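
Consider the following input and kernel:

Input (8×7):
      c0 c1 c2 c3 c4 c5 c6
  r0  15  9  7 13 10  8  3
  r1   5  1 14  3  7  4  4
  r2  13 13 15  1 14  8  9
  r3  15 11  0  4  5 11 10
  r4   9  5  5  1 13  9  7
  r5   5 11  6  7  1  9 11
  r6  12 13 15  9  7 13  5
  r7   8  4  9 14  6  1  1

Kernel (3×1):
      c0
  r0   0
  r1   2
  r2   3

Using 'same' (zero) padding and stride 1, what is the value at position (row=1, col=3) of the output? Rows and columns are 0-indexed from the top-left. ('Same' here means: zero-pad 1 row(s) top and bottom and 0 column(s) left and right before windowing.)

9

The receptive field on the zero-padded input at this output position is [13 / 3 / 1]. Elementwise product with the kernel and sum: 3·2 + 1·3.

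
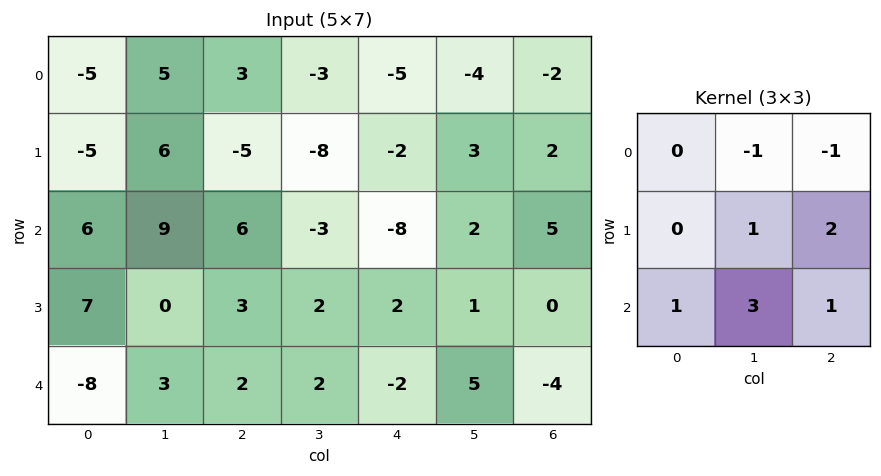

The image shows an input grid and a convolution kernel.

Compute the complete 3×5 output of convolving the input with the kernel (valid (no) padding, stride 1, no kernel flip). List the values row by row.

27 3 -15 -12 16
30 24 2 4 12
-6 15 23 11 3

Output[0,0]: The receptive field on the input at this output position is [-5 5 3 / -5 6 -5 / 6 9 6]. Elementwise product with the kernel and sum: 5·-1 + 3·-1 + 6·1 + -5·2 + 6·1 + 9·3 + 6·1.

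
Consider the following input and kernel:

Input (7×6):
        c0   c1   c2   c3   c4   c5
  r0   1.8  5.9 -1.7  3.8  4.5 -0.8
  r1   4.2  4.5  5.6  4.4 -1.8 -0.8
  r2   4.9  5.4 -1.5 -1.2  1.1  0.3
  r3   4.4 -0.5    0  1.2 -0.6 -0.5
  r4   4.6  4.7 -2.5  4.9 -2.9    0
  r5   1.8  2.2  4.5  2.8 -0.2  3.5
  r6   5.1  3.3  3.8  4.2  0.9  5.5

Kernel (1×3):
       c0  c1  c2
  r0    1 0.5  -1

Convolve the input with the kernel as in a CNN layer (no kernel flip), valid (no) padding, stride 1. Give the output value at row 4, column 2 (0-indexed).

The receptive field on the input at this output position is [-2.5 4.9 -2.9]. Elementwise product with the kernel and sum: -2.5·1 + 4.9·0.5 + -2.9·-1.

2.85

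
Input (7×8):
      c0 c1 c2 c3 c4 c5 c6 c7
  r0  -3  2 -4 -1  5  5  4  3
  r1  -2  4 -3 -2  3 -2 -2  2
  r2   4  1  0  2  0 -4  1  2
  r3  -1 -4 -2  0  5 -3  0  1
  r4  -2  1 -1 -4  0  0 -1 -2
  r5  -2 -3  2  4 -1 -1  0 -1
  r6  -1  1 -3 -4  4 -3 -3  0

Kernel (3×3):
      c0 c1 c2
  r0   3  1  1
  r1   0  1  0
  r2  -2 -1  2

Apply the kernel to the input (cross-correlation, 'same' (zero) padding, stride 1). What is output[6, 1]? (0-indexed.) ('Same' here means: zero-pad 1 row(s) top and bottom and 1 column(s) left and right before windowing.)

-6

The receptive field on the zero-padded input at this output position is [-2 -3 2 / -1 1 -3 / 0 0 0]. Elementwise product with the kernel and sum: -2·3 + -3·1 + 2·1 + 1·1 + 0·-2 + 0·-1 + 0·2.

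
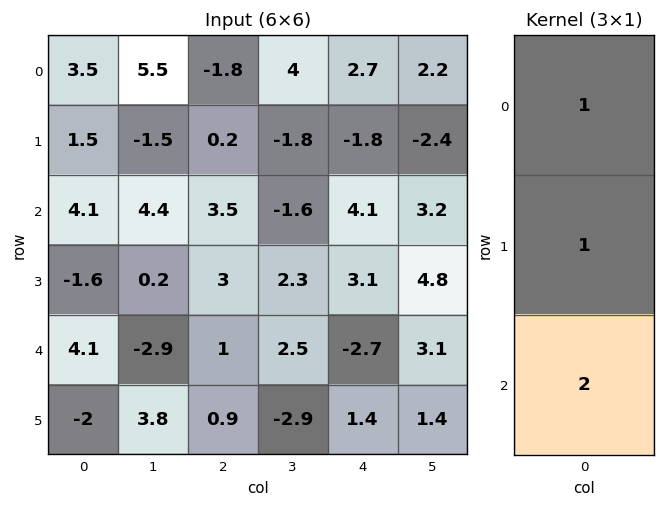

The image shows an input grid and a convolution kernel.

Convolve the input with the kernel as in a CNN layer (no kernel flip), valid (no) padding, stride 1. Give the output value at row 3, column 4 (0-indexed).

3.2

The receptive field on the input at this output position is [3.1 / -2.7 / 1.4]. Elementwise product with the kernel and sum: 3.1·1 + -2.7·1 + 1.4·2.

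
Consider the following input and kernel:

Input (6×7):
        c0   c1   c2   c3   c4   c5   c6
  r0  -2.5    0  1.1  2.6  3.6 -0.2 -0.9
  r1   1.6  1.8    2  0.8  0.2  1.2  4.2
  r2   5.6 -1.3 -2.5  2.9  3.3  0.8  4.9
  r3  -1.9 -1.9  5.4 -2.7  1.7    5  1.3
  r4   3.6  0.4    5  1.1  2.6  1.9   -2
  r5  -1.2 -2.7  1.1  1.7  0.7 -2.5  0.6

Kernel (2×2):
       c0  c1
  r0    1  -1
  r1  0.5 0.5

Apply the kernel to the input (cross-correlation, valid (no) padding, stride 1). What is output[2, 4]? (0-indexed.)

5.85

The receptive field on the input at this output position is [3.3 0.8 / 1.7 5]. Elementwise product with the kernel and sum: 3.3·1 + 0.8·-1 + 1.7·0.5 + 5·0.5.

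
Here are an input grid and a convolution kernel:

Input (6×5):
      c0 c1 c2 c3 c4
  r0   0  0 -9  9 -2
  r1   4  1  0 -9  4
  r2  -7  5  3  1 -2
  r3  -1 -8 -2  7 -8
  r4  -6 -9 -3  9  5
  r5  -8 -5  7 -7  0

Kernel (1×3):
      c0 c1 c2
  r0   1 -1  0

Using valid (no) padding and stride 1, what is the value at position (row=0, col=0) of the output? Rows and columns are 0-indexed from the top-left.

0

The receptive field on the input at this output position is [0 0 -9]. Elementwise product with the kernel and sum: 0·1 + 0·-1.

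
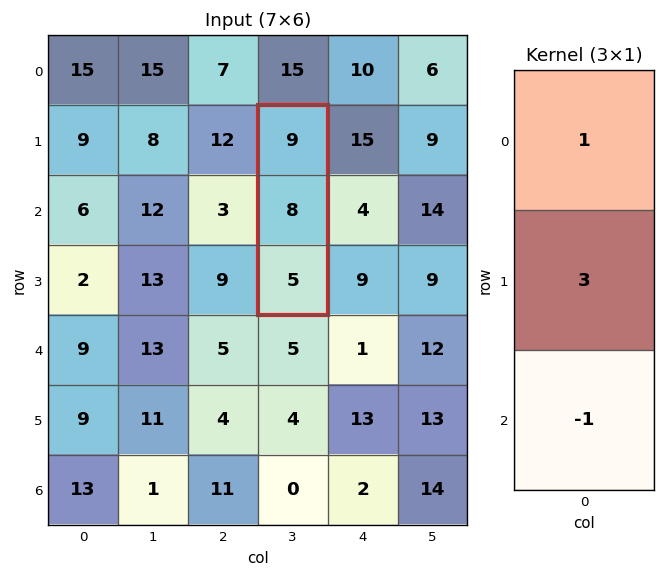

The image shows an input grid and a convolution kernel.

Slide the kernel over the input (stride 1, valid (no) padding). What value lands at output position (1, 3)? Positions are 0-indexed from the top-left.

The receptive field on the input at this output position is [9 / 8 / 5]. Elementwise product with the kernel and sum: 9·1 + 8·3 + 5·-1.

28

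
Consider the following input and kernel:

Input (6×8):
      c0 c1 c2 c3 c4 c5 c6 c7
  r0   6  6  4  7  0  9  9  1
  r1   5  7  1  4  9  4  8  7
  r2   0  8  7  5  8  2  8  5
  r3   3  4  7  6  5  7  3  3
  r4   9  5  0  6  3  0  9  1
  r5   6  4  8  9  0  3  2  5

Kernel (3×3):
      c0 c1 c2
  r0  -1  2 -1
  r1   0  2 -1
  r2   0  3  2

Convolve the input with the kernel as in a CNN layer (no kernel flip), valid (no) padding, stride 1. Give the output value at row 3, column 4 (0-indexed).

10

The receptive field on the input at this output position is [5 7 3 / 3 0 9 / 0 3 2]. Elementwise product with the kernel and sum: 5·-1 + 7·2 + 3·-1 + 0·2 + 9·-1 + 3·3 + 2·2.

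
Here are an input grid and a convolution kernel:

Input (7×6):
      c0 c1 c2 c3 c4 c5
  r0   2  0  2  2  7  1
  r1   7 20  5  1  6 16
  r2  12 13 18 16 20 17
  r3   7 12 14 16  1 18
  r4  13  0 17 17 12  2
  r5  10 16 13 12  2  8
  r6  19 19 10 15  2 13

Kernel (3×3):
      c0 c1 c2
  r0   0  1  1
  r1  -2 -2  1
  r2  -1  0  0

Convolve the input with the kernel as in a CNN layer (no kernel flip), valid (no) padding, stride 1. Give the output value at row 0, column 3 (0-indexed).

-6

The receptive field on the input at this output position is [2 7 1 / 1 6 16 / 16 20 17]. Elementwise product with the kernel and sum: 7·1 + 1·1 + 1·-2 + 6·-2 + 16·1 + 16·-1.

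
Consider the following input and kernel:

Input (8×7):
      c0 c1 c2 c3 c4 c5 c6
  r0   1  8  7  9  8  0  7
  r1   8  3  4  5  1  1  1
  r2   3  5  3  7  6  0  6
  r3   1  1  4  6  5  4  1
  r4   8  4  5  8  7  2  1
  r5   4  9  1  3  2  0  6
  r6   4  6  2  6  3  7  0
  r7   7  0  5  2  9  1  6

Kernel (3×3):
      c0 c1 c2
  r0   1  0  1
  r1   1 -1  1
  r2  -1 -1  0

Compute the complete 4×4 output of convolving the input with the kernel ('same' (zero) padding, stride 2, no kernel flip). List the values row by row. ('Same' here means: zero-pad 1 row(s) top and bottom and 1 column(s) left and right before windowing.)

Output[0,0]: The receptive field on the zero-padded input at this output position is [0 0 0 / 0 1 8 / 0 8 3]. Elementwise product with the kernel and sum: 0·1 + 0·1 + 0·1 + 1·-1 + 8·1 + 0·-1 + 8·-1.

-1 3 -5 -9
4 12 -4 -10
-7 4 8 -1
4 17 2 0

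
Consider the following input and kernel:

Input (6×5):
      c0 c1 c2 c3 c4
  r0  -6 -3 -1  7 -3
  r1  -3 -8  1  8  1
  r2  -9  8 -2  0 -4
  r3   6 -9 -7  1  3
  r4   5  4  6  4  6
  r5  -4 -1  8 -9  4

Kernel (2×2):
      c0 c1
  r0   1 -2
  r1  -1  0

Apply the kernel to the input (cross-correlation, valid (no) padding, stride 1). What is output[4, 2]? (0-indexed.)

-10

The receptive field on the input at this output position is [6 4 / 8 -9]. Elementwise product with the kernel and sum: 6·1 + 4·-2 + 8·-1.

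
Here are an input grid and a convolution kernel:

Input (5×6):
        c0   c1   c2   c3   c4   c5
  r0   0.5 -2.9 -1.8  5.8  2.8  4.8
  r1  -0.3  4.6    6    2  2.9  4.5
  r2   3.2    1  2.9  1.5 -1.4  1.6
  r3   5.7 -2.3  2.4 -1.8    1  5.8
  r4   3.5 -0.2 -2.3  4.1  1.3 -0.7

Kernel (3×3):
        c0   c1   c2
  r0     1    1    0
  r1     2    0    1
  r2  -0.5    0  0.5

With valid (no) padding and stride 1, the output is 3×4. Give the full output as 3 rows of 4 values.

Output[0,0]: The receptive field on the input at this output position is [0.5 -2.9 -1.8 / -0.3 4.6 6 / 3.2 1 2.9]. Elementwise product with the kernel and sum: 0.5·1 + -2.9·1 + -0.3·2 + 6·1 + 3.2·-0.5 + 2.9·0.5.

2.85 6.75 16.75 17.15
11.95 14.35 11.7 13.3
15.1 -0.35 12 -0.1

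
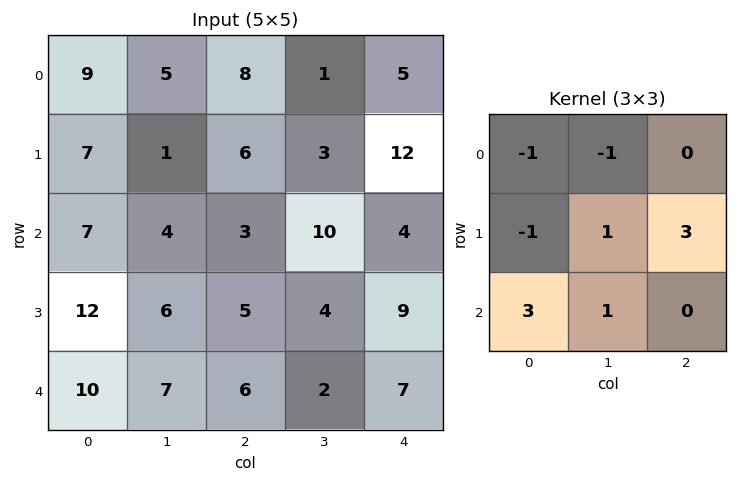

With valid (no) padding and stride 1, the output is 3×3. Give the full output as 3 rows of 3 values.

23 16 43
40 45 29
35 31 33

Output[0,0]: The receptive field on the input at this output position is [9 5 8 / 7 1 6 / 7 4 3]. Elementwise product with the kernel and sum: 9·-1 + 5·-1 + 7·-1 + 1·1 + 6·3 + 7·3 + 4·1.
Output[0,1]: The receptive field on the input at this output position is [5 8 1 / 1 6 3 / 4 3 10]. Elementwise product with the kernel and sum: 5·-1 + 8·-1 + 1·-1 + 6·1 + 3·3 + 4·3 + 3·1.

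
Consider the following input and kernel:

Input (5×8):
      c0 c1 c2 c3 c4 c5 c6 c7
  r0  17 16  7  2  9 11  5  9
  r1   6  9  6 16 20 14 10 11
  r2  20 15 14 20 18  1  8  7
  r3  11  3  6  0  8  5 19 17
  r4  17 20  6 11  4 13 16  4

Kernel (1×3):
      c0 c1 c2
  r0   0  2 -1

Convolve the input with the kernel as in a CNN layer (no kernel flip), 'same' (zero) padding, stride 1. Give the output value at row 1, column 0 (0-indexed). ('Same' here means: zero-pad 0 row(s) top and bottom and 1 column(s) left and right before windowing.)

3

The receptive field on the zero-padded input at this output position is [0 6 9]. Elementwise product with the kernel and sum: 6·2 + 9·-1.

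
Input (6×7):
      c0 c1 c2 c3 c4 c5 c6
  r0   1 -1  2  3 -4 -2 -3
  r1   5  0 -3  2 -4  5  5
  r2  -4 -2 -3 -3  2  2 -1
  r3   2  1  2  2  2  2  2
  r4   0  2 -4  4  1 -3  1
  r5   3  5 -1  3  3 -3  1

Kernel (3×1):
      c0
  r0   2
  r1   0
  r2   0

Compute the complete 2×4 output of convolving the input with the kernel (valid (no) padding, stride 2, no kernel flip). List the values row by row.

2 4 -8 -6
-8 -6 4 -2

Output[0,0]: The receptive field on the input at this output position is [1 / 5 / -4]. Elementwise product with the kernel and sum: 1·2.
Output[0,1]: The receptive field on the input at this output position is [2 / -3 / -3]. Elementwise product with the kernel and sum: 2·2.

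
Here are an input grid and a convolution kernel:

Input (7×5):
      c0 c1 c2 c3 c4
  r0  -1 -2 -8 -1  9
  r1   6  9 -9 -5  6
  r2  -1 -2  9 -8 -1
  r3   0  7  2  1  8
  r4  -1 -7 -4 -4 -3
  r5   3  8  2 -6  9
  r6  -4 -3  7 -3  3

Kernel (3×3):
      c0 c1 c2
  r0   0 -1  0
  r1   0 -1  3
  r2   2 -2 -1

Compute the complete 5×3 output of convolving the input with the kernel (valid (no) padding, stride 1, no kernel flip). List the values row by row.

Output[0,0]: The receptive field on the input at this output position is [-1 -2 -8 / 6 9 -9 / -1 -2 9]. Elementwise product with the kernel and sum: -2·-1 + 9·-1 + -9·3 + -1·2 + -2·-2 + 9·-1.
Output[0,1]: The receptive field on the input at this output position is [-2 -8 -1 / 9 -9 -5 / -2 9 -8]. Elementwise product with the kernel and sum: -8·-1 + -9·-1 + -5·3 + -2·2 + 9·-2 + -8·-1.

-41 -12 59
4 -15 4
17 -10 34
-24 8 1
-4 -33 54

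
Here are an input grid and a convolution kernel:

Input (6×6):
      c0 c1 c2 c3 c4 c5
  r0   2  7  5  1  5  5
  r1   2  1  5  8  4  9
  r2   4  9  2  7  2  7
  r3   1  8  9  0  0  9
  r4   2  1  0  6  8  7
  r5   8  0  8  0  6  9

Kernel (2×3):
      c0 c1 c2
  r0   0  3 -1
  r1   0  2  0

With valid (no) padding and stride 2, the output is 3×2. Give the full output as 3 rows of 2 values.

Output[0,0]: The receptive field on the input at this output position is [2 7 5 / 2 1 5]. Elementwise product with the kernel and sum: 7·3 + 5·-1 + 1·2.
Output[0,1]: The receptive field on the input at this output position is [5 1 5 / 5 8 4]. Elementwise product with the kernel and sum: 1·3 + 5·-1 + 8·2.

18 14
41 19
3 10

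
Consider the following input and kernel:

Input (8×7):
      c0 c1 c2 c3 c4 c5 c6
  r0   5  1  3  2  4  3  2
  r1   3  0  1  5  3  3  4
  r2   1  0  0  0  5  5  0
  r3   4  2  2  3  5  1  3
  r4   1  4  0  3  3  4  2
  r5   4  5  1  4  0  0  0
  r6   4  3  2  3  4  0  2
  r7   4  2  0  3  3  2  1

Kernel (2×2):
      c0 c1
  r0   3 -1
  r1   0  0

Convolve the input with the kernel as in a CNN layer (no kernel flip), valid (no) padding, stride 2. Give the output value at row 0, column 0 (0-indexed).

14

The receptive field on the input at this output position is [5 1 / 3 0]. Elementwise product with the kernel and sum: 5·3 + 1·-1.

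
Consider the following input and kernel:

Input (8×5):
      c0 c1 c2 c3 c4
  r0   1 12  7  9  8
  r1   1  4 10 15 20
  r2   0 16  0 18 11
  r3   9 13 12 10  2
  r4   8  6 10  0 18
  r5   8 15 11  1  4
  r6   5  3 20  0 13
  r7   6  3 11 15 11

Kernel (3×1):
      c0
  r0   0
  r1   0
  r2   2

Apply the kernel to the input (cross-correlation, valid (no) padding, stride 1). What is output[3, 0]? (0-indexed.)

16

The receptive field on the input at this output position is [9 / 8 / 8]. Elementwise product with the kernel and sum: 8·2.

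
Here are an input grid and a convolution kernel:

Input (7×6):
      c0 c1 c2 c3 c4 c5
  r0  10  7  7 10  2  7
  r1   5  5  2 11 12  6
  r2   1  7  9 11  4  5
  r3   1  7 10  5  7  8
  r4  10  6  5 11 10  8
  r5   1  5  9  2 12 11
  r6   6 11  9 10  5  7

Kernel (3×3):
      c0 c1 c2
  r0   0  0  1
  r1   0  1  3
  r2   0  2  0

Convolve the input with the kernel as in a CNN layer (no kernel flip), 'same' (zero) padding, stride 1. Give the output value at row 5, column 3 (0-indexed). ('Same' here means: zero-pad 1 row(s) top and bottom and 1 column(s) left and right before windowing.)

The receptive field on the zero-padded input at this output position is [5 11 10 / 9 2 12 / 9 10 5]. Elementwise product with the kernel and sum: 10·1 + 2·1 + 12·3 + 10·2.

68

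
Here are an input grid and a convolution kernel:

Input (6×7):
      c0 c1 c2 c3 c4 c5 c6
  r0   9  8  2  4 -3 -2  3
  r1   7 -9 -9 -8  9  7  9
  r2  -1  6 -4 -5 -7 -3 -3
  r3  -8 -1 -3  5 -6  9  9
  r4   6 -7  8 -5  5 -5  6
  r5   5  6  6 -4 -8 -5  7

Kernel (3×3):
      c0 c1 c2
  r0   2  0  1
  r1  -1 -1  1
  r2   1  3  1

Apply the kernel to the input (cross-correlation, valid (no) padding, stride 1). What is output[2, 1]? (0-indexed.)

The receptive field on the input at this output position is [6 -4 -5 / -1 -3 5 / -7 8 -5]. Elementwise product with the kernel and sum: 6·2 + -5·1 + -1·-1 + -3·-1 + 5·1 + -7·1 + 8·3 + -5·1.

28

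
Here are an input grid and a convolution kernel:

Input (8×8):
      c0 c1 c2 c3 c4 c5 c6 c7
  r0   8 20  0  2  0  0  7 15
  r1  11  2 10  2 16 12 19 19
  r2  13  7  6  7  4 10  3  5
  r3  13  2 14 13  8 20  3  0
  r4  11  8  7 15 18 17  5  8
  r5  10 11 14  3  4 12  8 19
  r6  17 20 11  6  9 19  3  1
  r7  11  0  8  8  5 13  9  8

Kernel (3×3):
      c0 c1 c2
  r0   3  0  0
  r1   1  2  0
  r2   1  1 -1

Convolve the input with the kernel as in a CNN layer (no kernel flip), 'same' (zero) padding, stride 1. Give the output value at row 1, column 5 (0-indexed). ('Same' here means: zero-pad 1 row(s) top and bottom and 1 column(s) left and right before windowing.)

The receptive field on the zero-padded input at this output position is [0 0 7 / 16 12 19 / 4 10 3]. Elementwise product with the kernel and sum: 0·3 + 16·1 + 12·2 + 4·1 + 10·1 + 3·-1.

51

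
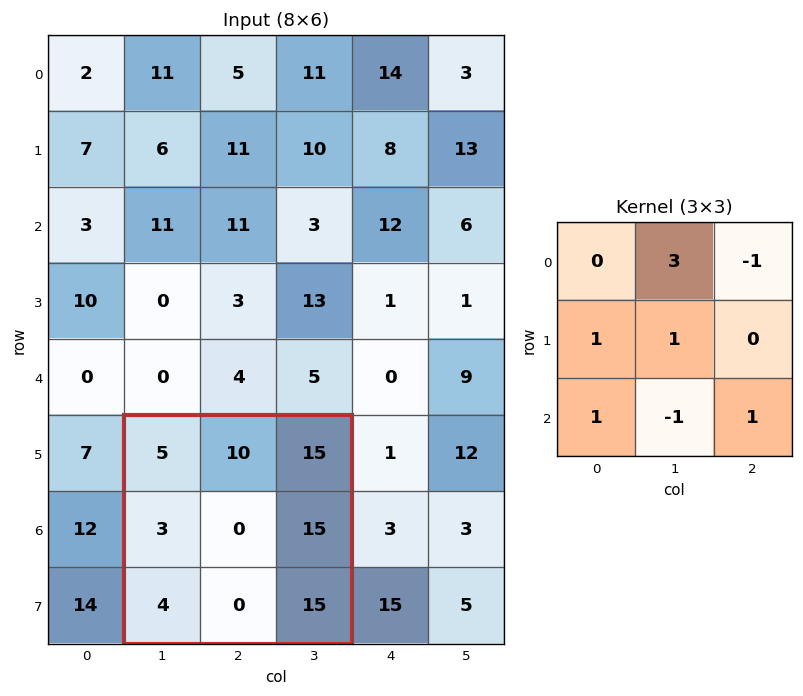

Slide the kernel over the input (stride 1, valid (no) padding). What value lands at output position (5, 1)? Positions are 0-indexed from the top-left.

37

The receptive field on the input at this output position is [5 10 15 / 3 0 15 / 4 0 15]. Elementwise product with the kernel and sum: 10·3 + 15·-1 + 3·1 + 0·1 + 4·1 + 0·-1 + 15·1.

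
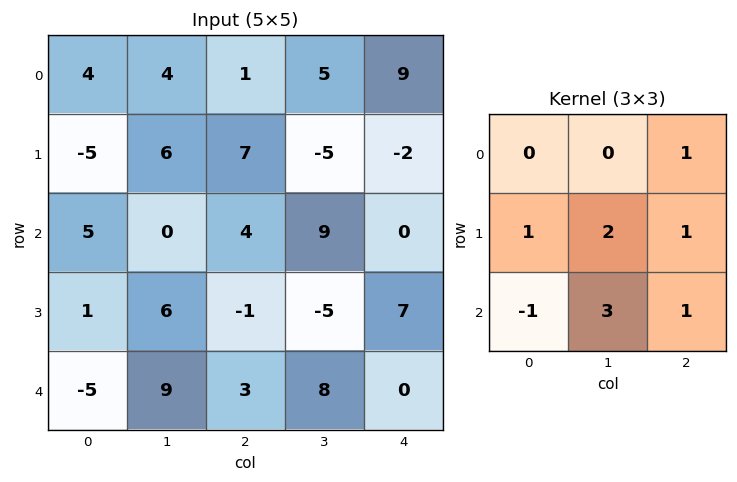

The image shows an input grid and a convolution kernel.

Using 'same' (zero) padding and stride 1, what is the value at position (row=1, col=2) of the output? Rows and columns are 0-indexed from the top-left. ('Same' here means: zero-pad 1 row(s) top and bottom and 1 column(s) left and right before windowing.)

41

The receptive field on the zero-padded input at this output position is [4 1 5 / 6 7 -5 / 0 4 9]. Elementwise product with the kernel and sum: 5·1 + 6·1 + 7·2 + -5·1 + 0·-1 + 4·3 + 9·1.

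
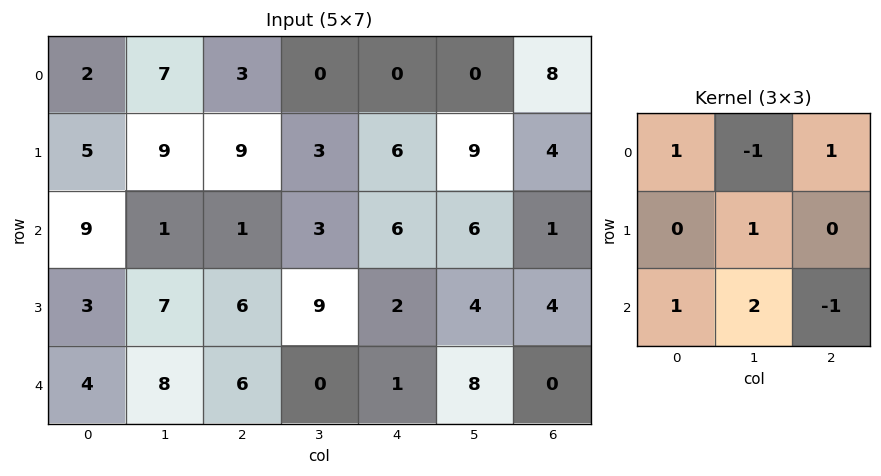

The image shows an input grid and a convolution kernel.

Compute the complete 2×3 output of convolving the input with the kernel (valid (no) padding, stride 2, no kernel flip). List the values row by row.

17 7 34
30 18 22

Output[0,0]: The receptive field on the input at this output position is [2 7 3 / 5 9 9 / 9 1 1]. Elementwise product with the kernel and sum: 2·1 + 7·-1 + 3·1 + 9·1 + 9·1 + 1·2 + 1·-1.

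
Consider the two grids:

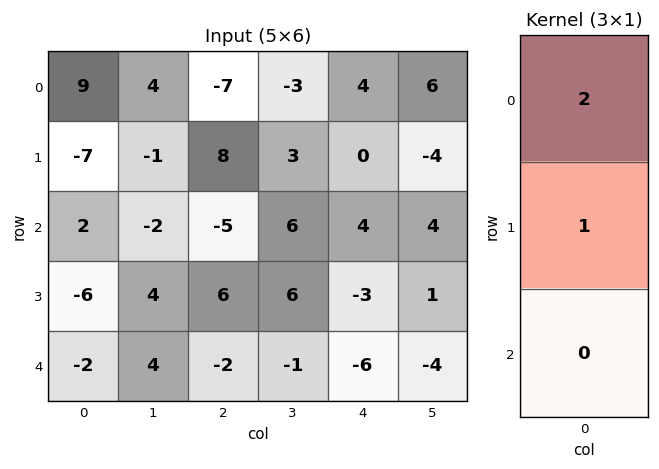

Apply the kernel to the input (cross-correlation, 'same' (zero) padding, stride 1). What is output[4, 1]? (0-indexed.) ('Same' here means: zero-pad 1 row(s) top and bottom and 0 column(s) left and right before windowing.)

The receptive field on the zero-padded input at this output position is [4 / 4 / 0]. Elementwise product with the kernel and sum: 4·2 + 4·1.

12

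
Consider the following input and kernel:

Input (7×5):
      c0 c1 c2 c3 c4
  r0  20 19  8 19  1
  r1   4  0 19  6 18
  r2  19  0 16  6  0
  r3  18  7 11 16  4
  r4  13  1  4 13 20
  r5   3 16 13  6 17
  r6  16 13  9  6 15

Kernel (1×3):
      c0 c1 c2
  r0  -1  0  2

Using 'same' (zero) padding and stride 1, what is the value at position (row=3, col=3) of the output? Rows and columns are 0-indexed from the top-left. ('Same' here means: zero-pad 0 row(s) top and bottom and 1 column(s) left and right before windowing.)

-3

The receptive field on the zero-padded input at this output position is [11 16 4]. Elementwise product with the kernel and sum: 11·-1 + 4·2.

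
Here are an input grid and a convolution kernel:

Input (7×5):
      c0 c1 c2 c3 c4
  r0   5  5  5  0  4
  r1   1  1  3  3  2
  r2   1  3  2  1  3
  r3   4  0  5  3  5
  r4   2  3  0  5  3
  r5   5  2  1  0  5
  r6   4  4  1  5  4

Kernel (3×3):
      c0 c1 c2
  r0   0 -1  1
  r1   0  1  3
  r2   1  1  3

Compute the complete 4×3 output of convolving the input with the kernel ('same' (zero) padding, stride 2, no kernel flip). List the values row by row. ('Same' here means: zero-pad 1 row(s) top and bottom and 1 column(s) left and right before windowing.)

24 18 9
14 19 9
18 16 3
13 15 -1

Output[0,0]: The receptive field on the zero-padded input at this output position is [0 0 0 / 0 5 5 / 0 1 1]. Elementwise product with the kernel and sum: 0·-1 + 0·1 + 5·1 + 5·3 + 0·1 + 1·1 + 1·3.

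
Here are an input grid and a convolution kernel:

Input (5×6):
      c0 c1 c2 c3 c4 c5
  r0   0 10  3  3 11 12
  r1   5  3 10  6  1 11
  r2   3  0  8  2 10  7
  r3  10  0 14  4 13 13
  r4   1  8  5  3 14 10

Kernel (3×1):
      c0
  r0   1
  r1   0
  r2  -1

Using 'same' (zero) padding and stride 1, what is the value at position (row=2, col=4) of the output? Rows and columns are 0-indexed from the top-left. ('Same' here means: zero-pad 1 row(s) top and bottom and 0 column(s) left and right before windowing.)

-12

The receptive field on the zero-padded input at this output position is [1 / 10 / 13]. Elementwise product with the kernel and sum: 1·1 + 13·-1.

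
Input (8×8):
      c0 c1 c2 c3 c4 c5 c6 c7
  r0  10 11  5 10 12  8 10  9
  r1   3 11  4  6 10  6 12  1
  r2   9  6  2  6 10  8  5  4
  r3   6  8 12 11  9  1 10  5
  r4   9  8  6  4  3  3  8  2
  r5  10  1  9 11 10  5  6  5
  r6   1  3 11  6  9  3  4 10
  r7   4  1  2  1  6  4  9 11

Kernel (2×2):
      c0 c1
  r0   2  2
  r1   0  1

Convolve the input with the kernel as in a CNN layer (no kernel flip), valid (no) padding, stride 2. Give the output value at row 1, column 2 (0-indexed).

The receptive field on the input at this output position is [10 8 / 9 1]. Elementwise product with the kernel and sum: 10·2 + 8·2 + 1·1.

37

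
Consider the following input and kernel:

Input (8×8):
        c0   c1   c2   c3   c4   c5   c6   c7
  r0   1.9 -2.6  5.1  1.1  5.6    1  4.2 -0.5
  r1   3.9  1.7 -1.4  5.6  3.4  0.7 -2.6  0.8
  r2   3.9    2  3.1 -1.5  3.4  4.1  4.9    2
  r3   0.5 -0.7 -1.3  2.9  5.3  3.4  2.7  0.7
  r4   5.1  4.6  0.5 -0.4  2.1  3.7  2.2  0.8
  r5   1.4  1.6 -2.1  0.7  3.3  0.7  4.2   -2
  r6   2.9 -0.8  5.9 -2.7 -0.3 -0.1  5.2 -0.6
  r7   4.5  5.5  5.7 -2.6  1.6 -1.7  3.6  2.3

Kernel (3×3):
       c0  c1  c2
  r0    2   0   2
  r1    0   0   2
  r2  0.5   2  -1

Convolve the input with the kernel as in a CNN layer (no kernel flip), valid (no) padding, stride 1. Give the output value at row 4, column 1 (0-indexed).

The receptive field on the input at this output position is [4.6 0.5 -0.4 / 1.6 -2.1 0.7 / -0.8 5.9 -2.7]. Elementwise product with the kernel and sum: 4.6·2 + -0.4·2 + 0.7·2 + -0.8·0.5 + 5.9·2 + -2.7·-1.

23.9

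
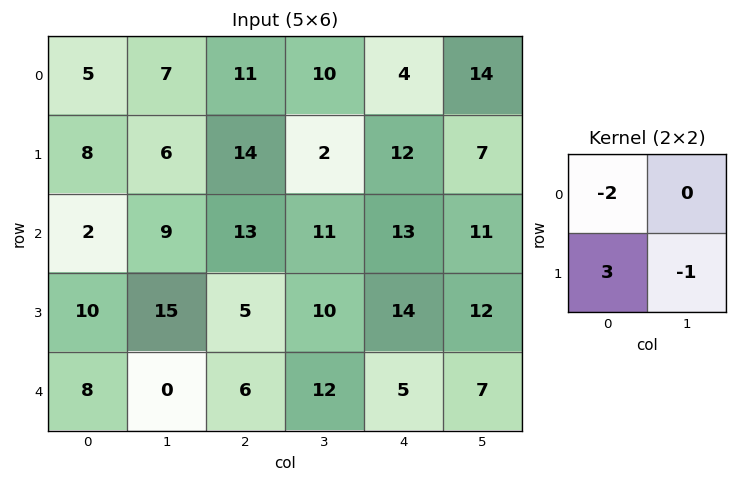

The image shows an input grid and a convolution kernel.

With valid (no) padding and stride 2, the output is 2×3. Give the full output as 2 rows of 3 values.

Output[0,0]: The receptive field on the input at this output position is [5 7 / 8 6]. Elementwise product with the kernel and sum: 5·-2 + 8·3 + 6·-1.

8 18 21
11 -21 4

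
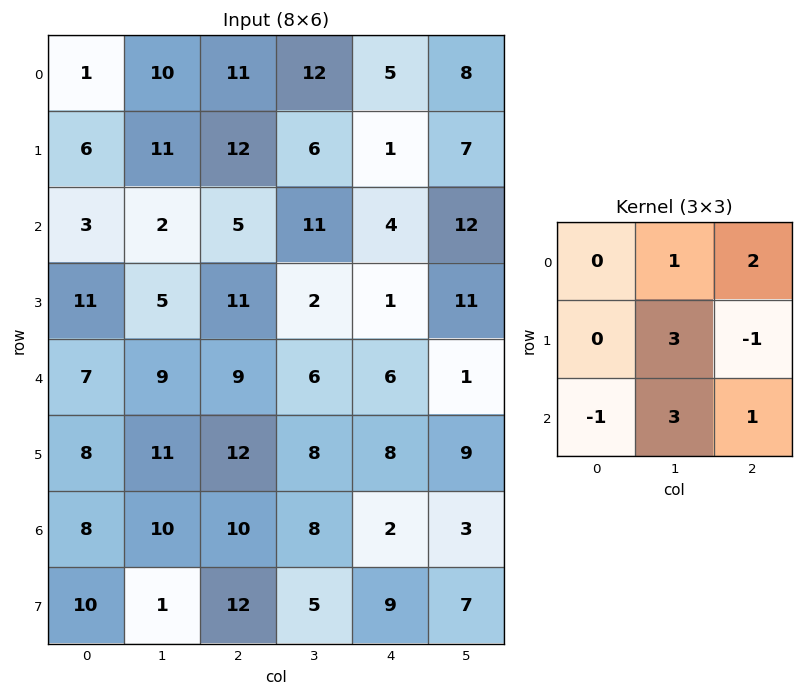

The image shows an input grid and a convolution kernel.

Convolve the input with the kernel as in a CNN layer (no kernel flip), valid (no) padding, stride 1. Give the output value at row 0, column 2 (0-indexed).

71

The receptive field on the input at this output position is [11 12 5 / 12 6 1 / 5 11 4]. Elementwise product with the kernel and sum: 12·1 + 5·2 + 6·3 + 1·-1 + 5·-1 + 11·3 + 4·1.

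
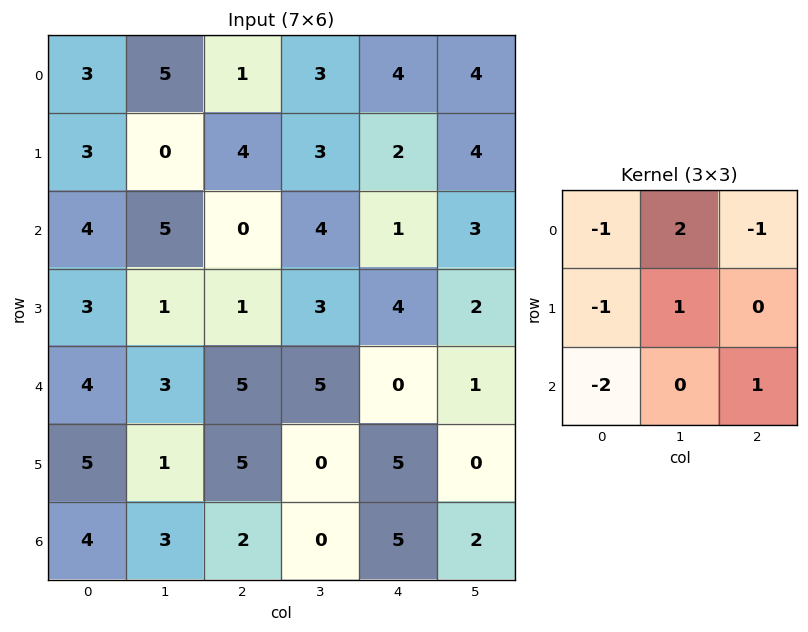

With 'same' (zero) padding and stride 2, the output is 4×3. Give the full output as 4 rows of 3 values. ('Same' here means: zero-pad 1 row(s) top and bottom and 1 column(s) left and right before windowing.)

Output[0,0]: The receptive field on the zero-padded input at this output position is [0 0 0 / 0 3 5 / 0 3 0]. Elementwise product with the kernel and sum: 0·-1 + 0·2 + 0·-1 + 0·-1 + 3·1 + 0·-2 + 0·1.
Output[0,1]: The receptive field on the zero-padded input at this output position is [0 0 0 / 5 1 3 / 0 4 3]. Elementwise product with the kernel and sum: 0·-1 + 0·2 + 0·-1 + 5·-1 + 1·1 + 0·-2 + 3·1.

3 -1 -1
11 1 -10
10 -2 -2
13 8 15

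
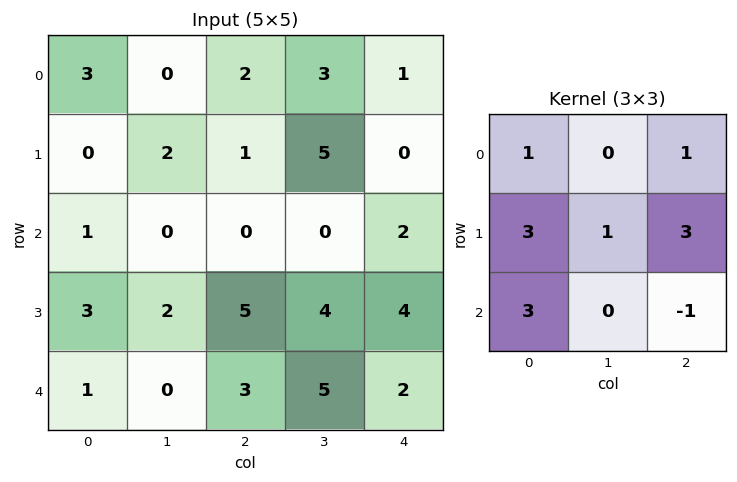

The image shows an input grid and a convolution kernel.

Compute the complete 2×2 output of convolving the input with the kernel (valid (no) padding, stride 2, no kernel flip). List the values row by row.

Output[0,0]: The receptive field on the input at this output position is [3 0 2 / 0 2 1 / 1 0 0]. Elementwise product with the kernel and sum: 3·1 + 2·1 + 0·3 + 2·1 + 1·3 + 1·3 + 0·-1.
Output[0,1]: The receptive field on the input at this output position is [2 3 1 / 1 5 0 / 0 0 2]. Elementwise product with the kernel and sum: 2·1 + 1·1 + 1·3 + 5·1 + 0·3 + 0·3 + 2·-1.

13 9
27 40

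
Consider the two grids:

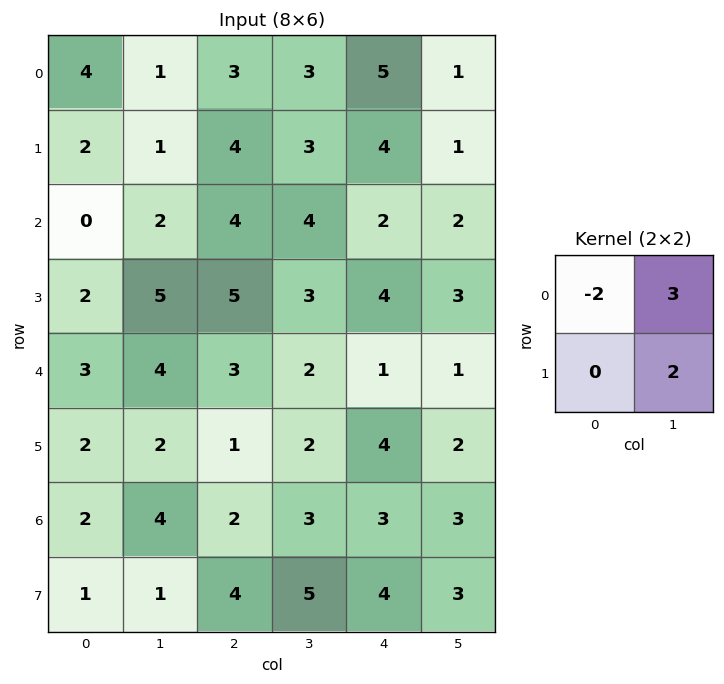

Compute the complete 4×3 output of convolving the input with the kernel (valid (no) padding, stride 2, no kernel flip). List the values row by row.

-3 9 -5
16 10 8
10 4 5
10 15 9

Output[0,0]: The receptive field on the input at this output position is [4 1 / 2 1]. Elementwise product with the kernel and sum: 4·-2 + 1·3 + 1·2.
Output[0,1]: The receptive field on the input at this output position is [3 3 / 4 3]. Elementwise product with the kernel and sum: 3·-2 + 3·3 + 3·2.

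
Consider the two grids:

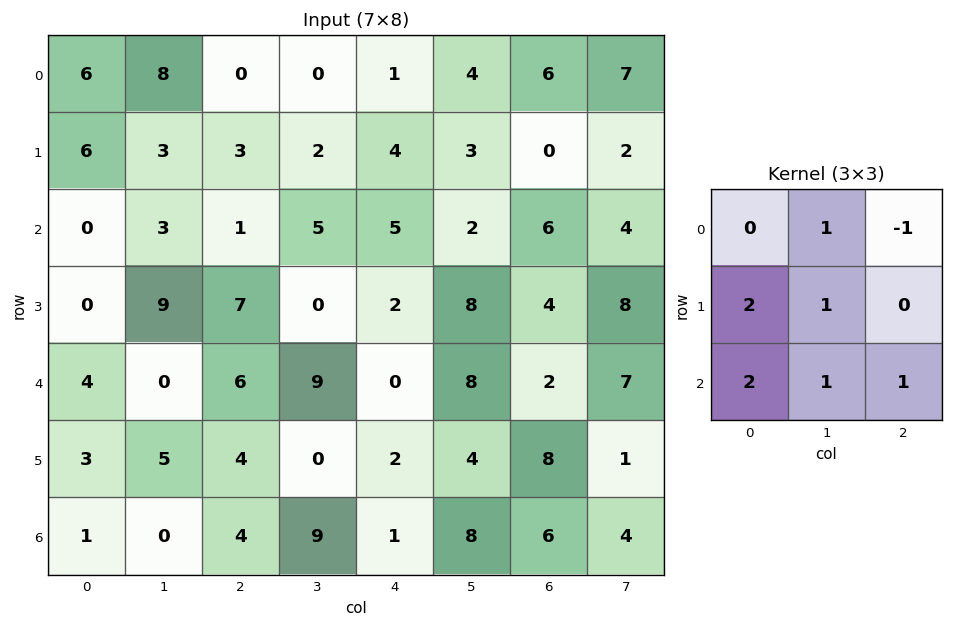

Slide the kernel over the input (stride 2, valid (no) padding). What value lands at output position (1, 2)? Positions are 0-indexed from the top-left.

18

The receptive field on the input at this output position is [5 2 6 / 2 8 4 / 0 8 2]. Elementwise product with the kernel and sum: 2·1 + 6·-1 + 2·2 + 8·1 + 0·2 + 8·1 + 2·1.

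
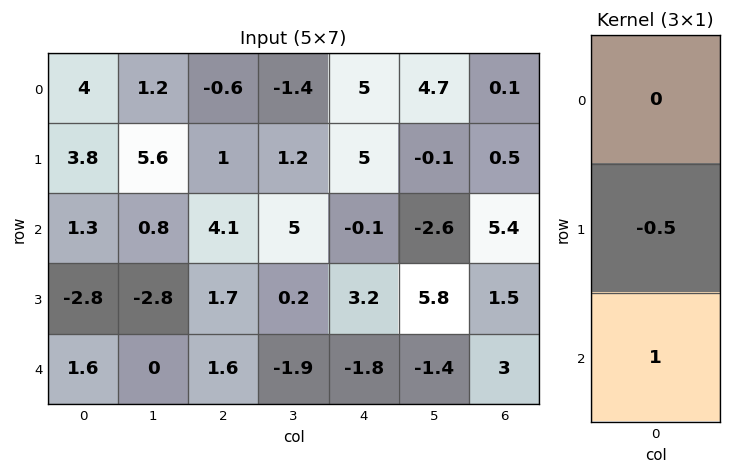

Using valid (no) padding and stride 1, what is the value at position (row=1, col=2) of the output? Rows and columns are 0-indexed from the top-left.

The receptive field on the input at this output position is [1 / 4.1 / 1.7]. Elementwise product with the kernel and sum: 4.1·-0.5 + 1.7·1.

-0.35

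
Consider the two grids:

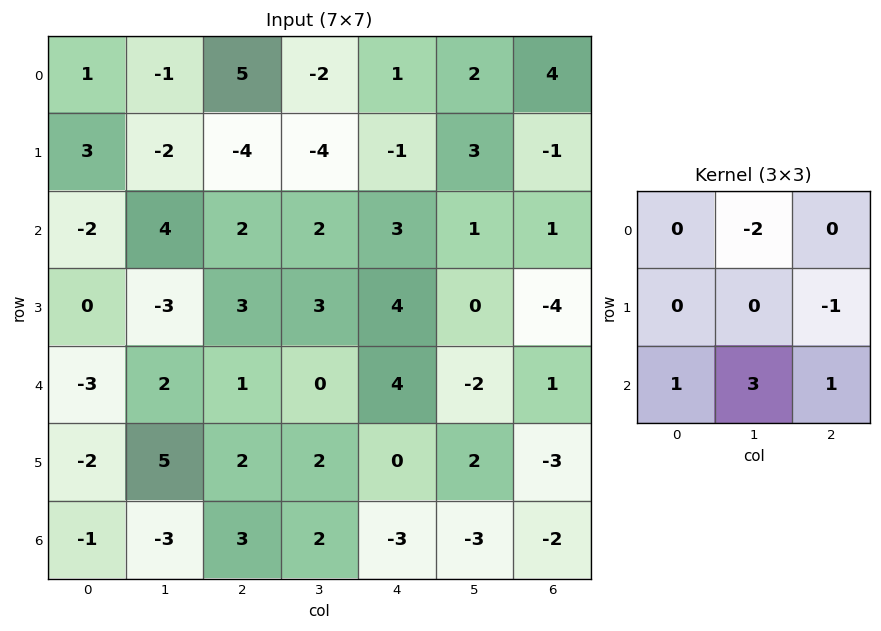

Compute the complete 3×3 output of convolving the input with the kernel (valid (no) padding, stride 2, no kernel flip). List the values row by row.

18 16 4
-7 -3 1
-13 6 -7

Output[0,0]: The receptive field on the input at this output position is [1 -1 5 / 3 -2 -4 / -2 4 2]. Elementwise product with the kernel and sum: -1·-2 + -4·-1 + -2·1 + 4·3 + 2·1.
Output[0,1]: The receptive field on the input at this output position is [5 -2 1 / -4 -4 -1 / 2 2 3]. Elementwise product with the kernel and sum: -2·-2 + -1·-1 + 2·1 + 2·3 + 3·1.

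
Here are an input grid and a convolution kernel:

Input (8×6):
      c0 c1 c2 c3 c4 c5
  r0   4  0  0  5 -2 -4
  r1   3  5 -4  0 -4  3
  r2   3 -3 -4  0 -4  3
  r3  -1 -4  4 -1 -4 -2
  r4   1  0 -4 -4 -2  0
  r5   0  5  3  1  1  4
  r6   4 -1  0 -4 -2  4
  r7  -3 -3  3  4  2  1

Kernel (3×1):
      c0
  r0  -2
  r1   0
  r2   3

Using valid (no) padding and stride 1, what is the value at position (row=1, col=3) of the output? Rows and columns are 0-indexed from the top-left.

-3

The receptive field on the input at this output position is [0 / 0 / -1]. Elementwise product with the kernel and sum: 0·-2 + -1·3.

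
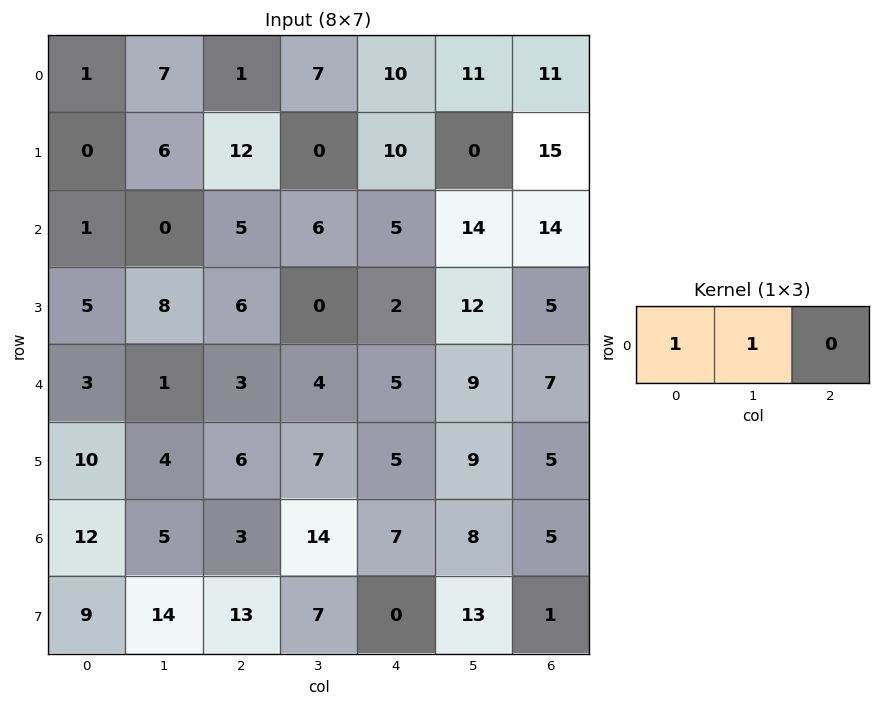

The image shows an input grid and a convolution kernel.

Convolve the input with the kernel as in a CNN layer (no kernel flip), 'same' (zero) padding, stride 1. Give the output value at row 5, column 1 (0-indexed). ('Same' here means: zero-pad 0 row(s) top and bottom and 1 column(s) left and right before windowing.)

14

The receptive field on the zero-padded input at this output position is [10 4 6]. Elementwise product with the kernel and sum: 10·1 + 4·1.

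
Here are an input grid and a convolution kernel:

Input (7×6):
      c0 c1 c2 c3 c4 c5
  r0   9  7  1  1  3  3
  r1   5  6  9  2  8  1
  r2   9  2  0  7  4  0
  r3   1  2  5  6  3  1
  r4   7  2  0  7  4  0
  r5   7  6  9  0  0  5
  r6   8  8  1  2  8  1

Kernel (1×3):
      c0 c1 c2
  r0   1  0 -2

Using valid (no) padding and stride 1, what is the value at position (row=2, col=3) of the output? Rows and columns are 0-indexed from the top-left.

7

The receptive field on the input at this output position is [7 4 0]. Elementwise product with the kernel and sum: 7·1 + 0·-2.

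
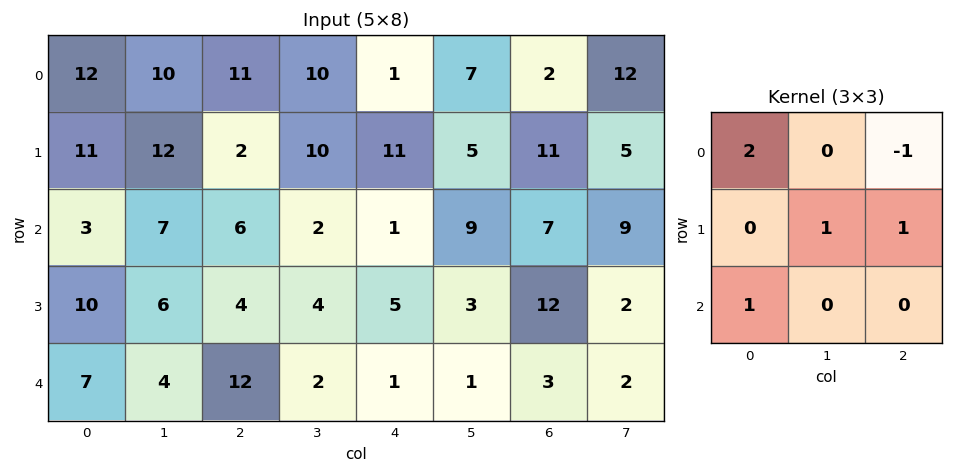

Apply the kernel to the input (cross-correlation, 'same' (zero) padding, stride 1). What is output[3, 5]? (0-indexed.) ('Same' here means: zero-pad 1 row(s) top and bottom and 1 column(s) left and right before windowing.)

The receptive field on the zero-padded input at this output position is [1 9 7 / 5 3 12 / 1 1 3]. Elementwise product with the kernel and sum: 1·2 + 7·-1 + 3·1 + 12·1 + 1·1.

11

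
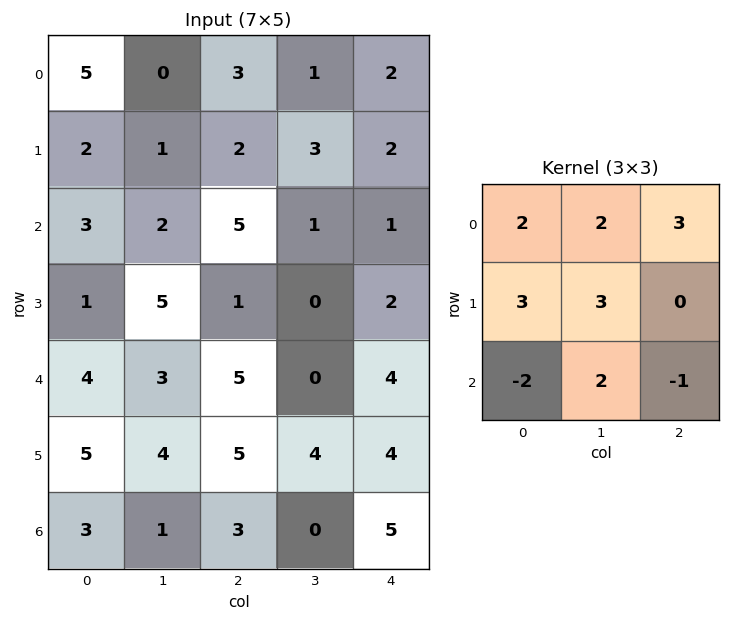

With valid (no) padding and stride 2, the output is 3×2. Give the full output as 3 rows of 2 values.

Output[0,0]: The receptive field on the input at this output position is [5 0 3 / 2 1 2 / 3 2 5]. Elementwise product with the kernel and sum: 5·2 + 0·2 + 3·3 + 2·3 + 1·3 + 3·-2 + 2·2 + 5·-1.
Output[0,1]: The receptive field on the input at this output position is [3 1 2 / 2 3 2 / 5 1 1]. Elementwise product with the kernel and sum: 3·2 + 1·2 + 2·3 + 2·3 + 3·3 + 5·-2 + 1·2 + 1·-1.

21 20
36 4
49 38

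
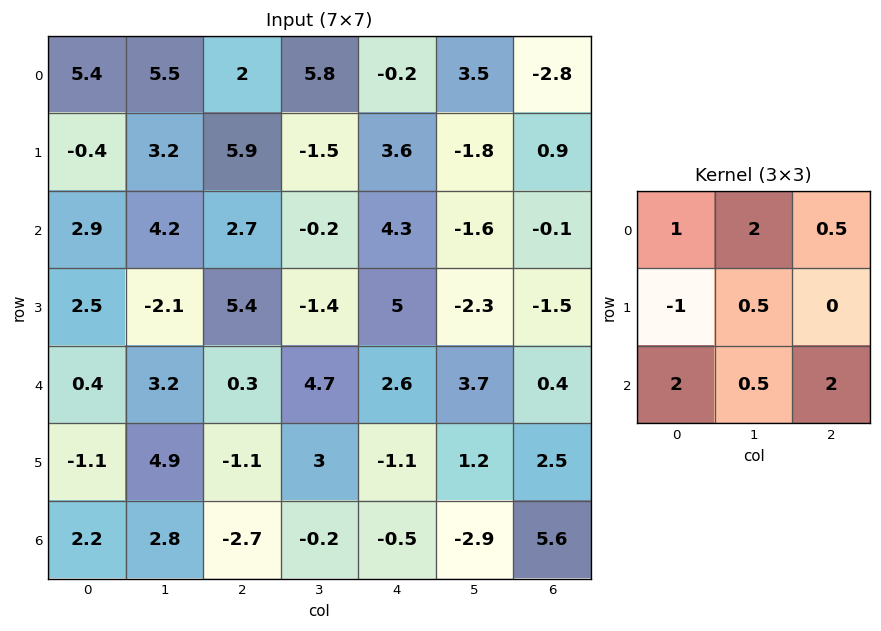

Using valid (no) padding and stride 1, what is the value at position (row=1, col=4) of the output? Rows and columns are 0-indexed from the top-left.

The receptive field on the input at this output position is [3.6 -1.8 0.9 / 4.3 -1.6 -0.1 / 5 -2.3 -1.5]. Elementwise product with the kernel and sum: 3.6·1 + -1.8·2 + 0.9·0.5 + 4.3·-1 + -1.6·0.5 + 5·2 + -2.3·0.5 + -1.5·2.

1.2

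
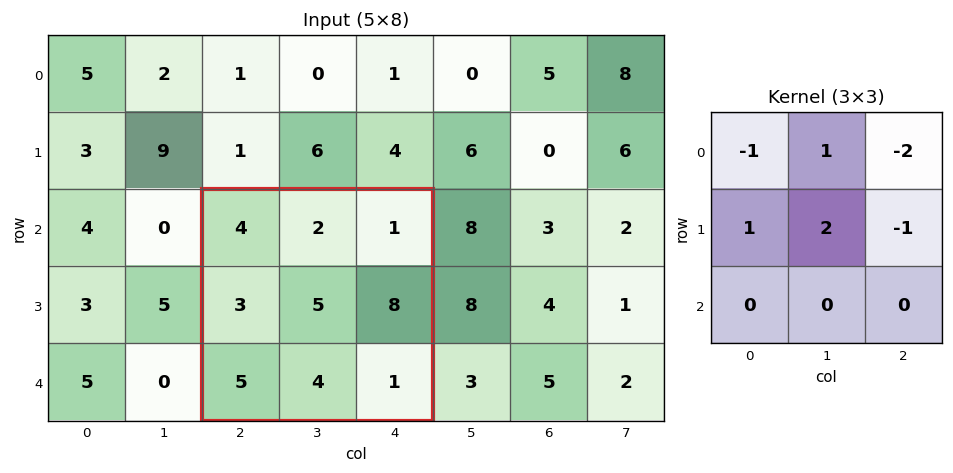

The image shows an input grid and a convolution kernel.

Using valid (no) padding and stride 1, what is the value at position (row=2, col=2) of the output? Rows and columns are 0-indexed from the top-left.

The receptive field on the input at this output position is [4 2 1 / 3 5 8 / 5 4 1]. Elementwise product with the kernel and sum: 4·-1 + 2·1 + 1·-2 + 3·1 + 5·2 + 8·-1.

1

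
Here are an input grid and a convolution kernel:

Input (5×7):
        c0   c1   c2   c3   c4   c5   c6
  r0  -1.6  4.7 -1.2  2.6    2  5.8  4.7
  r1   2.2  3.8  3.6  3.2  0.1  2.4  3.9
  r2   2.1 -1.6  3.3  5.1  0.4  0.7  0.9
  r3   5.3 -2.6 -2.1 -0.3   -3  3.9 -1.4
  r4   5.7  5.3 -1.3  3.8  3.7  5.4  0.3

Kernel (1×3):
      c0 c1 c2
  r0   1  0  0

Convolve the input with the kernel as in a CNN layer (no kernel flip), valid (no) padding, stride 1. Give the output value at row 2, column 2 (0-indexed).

3.3

The receptive field on the input at this output position is [3.3 5.1 0.4]. Elementwise product with the kernel and sum: 3.3·1.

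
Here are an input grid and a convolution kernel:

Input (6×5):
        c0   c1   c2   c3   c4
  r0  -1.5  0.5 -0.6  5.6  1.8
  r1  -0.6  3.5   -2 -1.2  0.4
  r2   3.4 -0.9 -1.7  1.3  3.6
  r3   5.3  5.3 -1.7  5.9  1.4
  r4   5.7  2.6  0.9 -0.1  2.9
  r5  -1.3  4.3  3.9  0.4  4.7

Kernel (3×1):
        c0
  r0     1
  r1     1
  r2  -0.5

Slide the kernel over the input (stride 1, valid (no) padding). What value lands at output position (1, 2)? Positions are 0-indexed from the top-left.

-2.85

The receptive field on the input at this output position is [-2 / -1.7 / -1.7]. Elementwise product with the kernel and sum: -2·1 + -1.7·1 + -1.7·-0.5.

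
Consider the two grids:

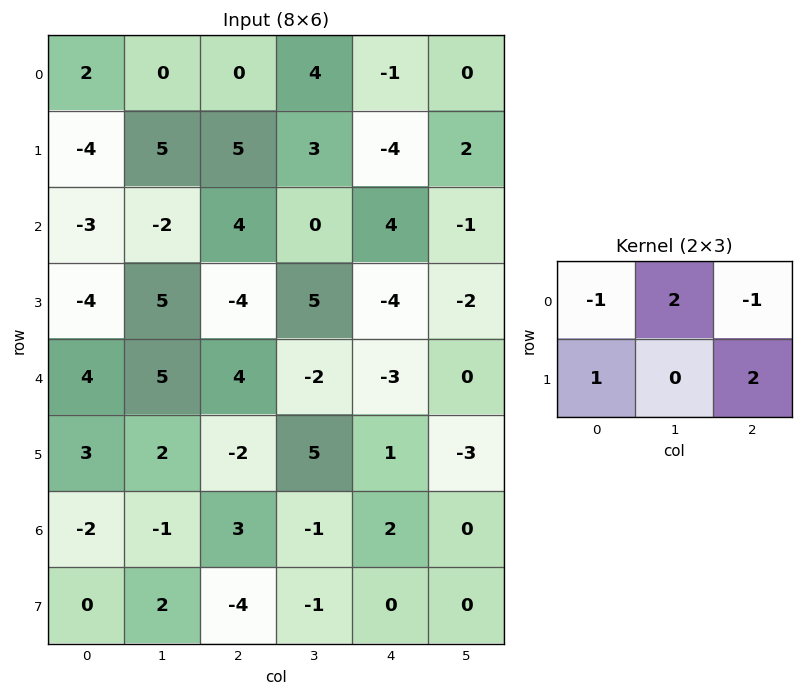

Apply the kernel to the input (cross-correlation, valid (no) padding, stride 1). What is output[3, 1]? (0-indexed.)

-17

The receptive field on the input at this output position is [5 -4 5 / 5 4 -2]. Elementwise product with the kernel and sum: 5·-1 + -4·2 + 5·-1 + 5·1 + -2·2.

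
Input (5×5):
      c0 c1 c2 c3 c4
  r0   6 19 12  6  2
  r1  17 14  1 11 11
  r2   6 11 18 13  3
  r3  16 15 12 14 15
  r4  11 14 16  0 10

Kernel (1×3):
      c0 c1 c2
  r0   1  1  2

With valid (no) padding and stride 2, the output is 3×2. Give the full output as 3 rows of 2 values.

Output[0,0]: The receptive field on the input at this output position is [6 19 12]. Elementwise product with the kernel and sum: 6·1 + 19·1 + 12·2.

49 22
53 37
57 36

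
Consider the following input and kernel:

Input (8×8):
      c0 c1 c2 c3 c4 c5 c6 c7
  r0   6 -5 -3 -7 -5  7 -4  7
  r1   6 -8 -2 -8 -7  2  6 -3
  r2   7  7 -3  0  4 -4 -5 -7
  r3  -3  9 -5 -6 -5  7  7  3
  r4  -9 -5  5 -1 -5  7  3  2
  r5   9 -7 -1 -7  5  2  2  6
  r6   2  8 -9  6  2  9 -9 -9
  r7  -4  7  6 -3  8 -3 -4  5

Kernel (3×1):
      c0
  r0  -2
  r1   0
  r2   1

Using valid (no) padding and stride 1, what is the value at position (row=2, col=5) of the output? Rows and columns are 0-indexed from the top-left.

15

The receptive field on the input at this output position is [-4 / 7 / 7]. Elementwise product with the kernel and sum: -4·-2 + 7·1.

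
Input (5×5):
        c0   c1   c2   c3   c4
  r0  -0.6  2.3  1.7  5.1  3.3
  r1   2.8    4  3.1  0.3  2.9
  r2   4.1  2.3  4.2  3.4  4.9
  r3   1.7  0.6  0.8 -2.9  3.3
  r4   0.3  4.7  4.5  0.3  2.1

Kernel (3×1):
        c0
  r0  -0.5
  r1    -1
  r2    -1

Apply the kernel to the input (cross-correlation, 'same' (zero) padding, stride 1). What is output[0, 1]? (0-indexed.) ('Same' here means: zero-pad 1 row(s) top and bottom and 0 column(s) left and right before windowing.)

-6.3

The receptive field on the zero-padded input at this output position is [0 / 2.3 / 4]. Elementwise product with the kernel and sum: 0·-0.5 + 2.3·-1 + 4·-1.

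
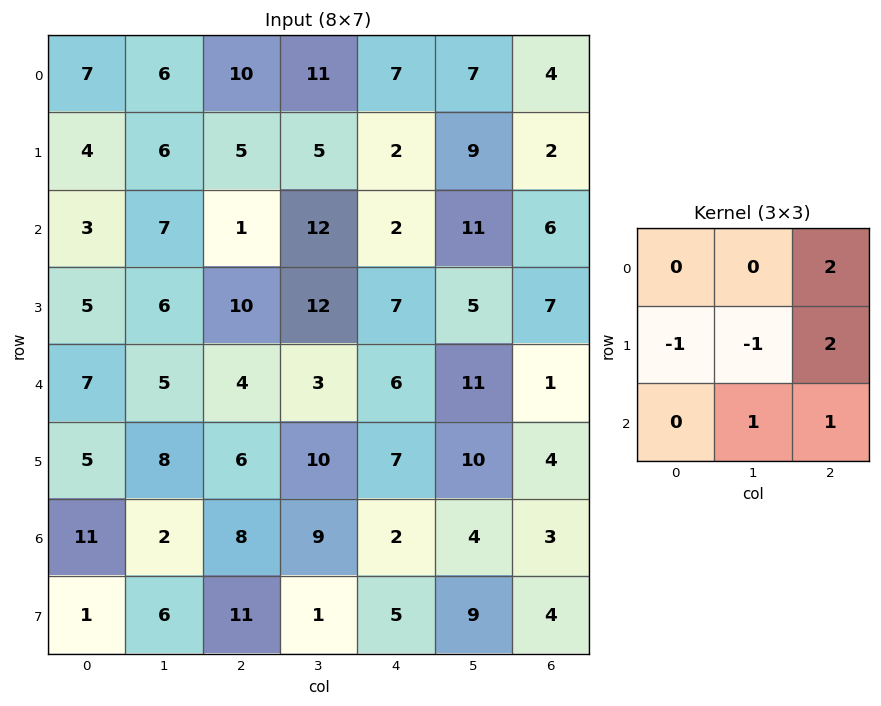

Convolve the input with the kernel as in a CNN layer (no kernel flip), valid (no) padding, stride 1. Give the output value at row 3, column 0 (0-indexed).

The receptive field on the input at this output position is [5 6 10 / 7 5 4 / 5 8 6]. Elementwise product with the kernel and sum: 10·2 + 7·-1 + 5·-1 + 4·2 + 8·1 + 6·1.

30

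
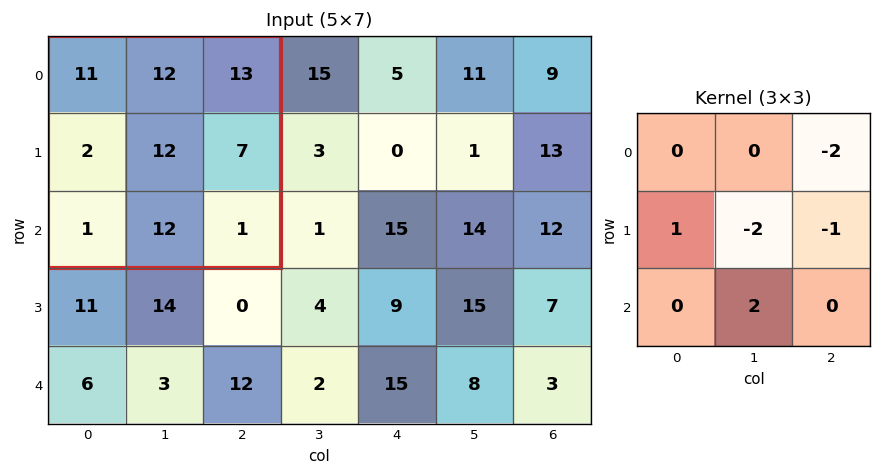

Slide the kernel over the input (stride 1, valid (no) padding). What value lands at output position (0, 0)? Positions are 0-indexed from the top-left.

The receptive field on the input at this output position is [11 12 13 / 2 12 7 / 1 12 1]. Elementwise product with the kernel and sum: 13·-2 + 2·1 + 12·-2 + 7·-1 + 12·2.

-31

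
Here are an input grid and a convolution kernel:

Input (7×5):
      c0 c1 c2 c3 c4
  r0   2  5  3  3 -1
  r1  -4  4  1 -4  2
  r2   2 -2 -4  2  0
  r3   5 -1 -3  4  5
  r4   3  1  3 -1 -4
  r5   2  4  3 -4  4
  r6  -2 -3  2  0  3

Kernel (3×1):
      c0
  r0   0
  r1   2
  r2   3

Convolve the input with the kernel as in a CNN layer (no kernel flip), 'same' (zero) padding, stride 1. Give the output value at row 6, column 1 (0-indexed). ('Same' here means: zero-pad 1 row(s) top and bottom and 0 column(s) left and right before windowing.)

The receptive field on the zero-padded input at this output position is [4 / -3 / 0]. Elementwise product with the kernel and sum: -3·2 + 0·3.

-6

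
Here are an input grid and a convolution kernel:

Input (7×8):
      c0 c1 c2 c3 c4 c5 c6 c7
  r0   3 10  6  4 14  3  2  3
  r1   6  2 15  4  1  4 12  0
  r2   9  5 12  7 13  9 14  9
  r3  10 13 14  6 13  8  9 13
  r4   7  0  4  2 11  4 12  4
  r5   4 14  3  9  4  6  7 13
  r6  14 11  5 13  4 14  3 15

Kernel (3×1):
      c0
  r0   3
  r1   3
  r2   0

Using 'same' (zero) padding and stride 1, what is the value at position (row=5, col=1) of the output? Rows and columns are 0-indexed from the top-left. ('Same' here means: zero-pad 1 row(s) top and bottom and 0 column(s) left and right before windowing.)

42

The receptive field on the zero-padded input at this output position is [0 / 14 / 11]. Elementwise product with the kernel and sum: 0·3 + 14·3.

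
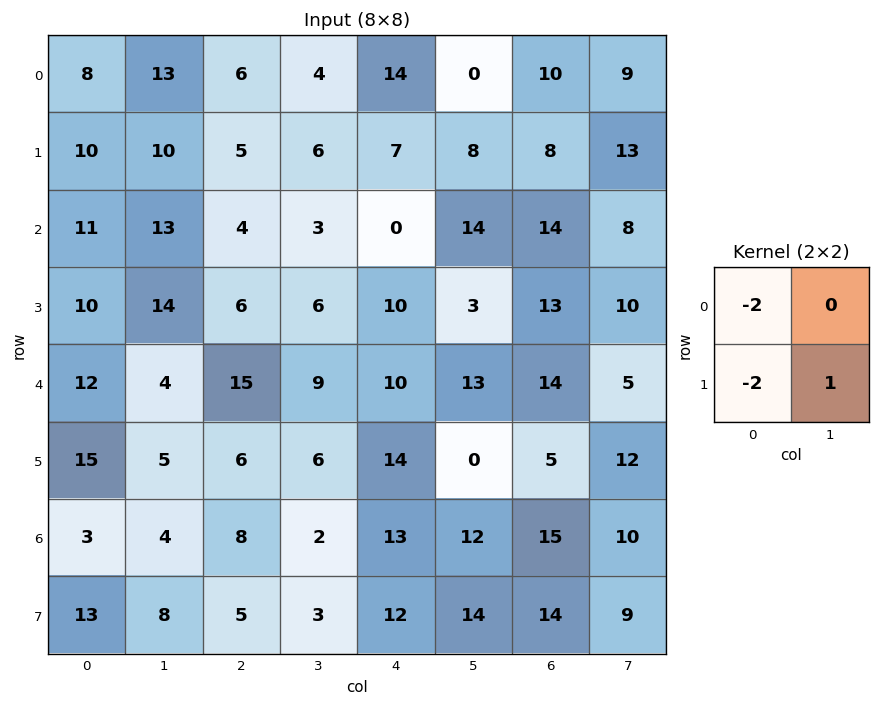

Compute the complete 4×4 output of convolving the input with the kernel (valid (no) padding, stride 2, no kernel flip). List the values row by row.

-26 -16 -34 -23
-28 -14 -17 -44
-49 -36 -48 -26
-24 -23 -36 -49

Output[0,0]: The receptive field on the input at this output position is [8 13 / 10 10]. Elementwise product with the kernel and sum: 8·-2 + 10·-2 + 10·1.
Output[0,1]: The receptive field on the input at this output position is [6 4 / 5 6]. Elementwise product with the kernel and sum: 6·-2 + 5·-2 + 6·1.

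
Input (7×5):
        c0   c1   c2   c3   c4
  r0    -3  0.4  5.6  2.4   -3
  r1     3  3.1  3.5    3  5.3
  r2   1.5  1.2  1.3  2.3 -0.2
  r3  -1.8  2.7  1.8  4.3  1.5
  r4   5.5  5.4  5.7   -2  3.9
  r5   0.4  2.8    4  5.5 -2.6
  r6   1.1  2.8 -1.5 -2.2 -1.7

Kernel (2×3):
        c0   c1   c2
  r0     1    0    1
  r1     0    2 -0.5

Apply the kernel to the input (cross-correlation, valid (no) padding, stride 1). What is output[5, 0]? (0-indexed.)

10.75

The receptive field on the input at this output position is [0.4 2.8 4 / 1.1 2.8 -1.5]. Elementwise product with the kernel and sum: 0.4·1 + 4·1 + 2.8·2 + -1.5·-0.5.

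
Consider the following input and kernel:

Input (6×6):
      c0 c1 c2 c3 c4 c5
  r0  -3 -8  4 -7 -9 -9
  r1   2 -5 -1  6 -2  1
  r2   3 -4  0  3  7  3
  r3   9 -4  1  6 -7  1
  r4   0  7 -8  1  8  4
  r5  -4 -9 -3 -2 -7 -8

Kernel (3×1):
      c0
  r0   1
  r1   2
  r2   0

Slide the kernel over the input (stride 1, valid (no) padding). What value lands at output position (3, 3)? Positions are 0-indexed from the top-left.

8

The receptive field on the input at this output position is [6 / 1 / -2]. Elementwise product with the kernel and sum: 6·1 + 1·2.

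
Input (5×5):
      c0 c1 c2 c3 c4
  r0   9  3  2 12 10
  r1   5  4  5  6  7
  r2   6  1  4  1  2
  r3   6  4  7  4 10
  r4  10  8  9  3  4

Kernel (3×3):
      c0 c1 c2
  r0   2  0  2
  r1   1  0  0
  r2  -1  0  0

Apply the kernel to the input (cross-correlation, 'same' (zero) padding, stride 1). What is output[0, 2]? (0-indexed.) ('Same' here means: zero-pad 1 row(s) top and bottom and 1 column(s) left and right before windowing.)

-1

The receptive field on the zero-padded input at this output position is [0 0 0 / 3 2 12 / 4 5 6]. Elementwise product with the kernel and sum: 0·2 + 0·2 + 3·1 + 4·-1.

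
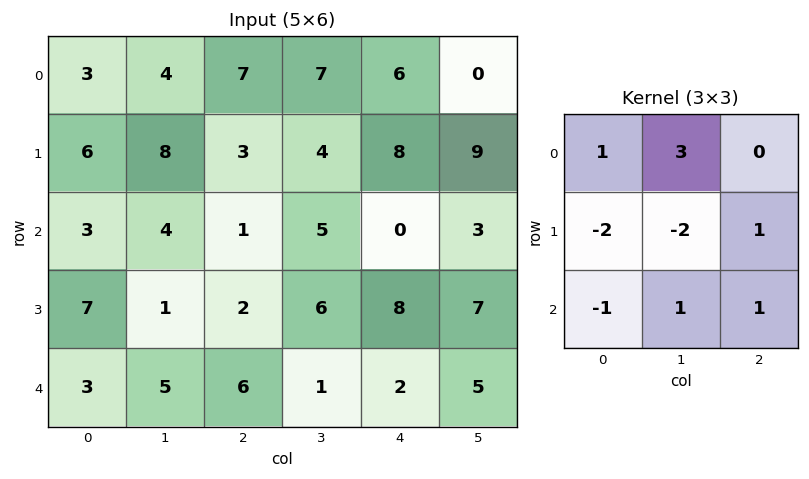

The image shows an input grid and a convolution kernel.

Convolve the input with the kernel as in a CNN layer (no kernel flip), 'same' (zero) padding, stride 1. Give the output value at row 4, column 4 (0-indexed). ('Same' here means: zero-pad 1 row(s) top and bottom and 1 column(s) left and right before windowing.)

29

The receptive field on the zero-padded input at this output position is [6 8 7 / 1 2 5 / 0 0 0]. Elementwise product with the kernel and sum: 6·1 + 8·3 + 1·-2 + 2·-2 + 5·1 + 0·-1 + 0·1 + 0·1.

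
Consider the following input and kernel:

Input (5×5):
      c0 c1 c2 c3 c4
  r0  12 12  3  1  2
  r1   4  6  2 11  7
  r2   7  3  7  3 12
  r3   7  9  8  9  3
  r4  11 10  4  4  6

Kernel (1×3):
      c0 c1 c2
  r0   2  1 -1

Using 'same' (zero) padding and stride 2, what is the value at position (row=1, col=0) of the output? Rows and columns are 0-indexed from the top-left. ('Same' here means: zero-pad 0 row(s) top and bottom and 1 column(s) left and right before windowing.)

4

The receptive field on the zero-padded input at this output position is [0 7 3]. Elementwise product with the kernel and sum: 0·2 + 7·1 + 3·-1.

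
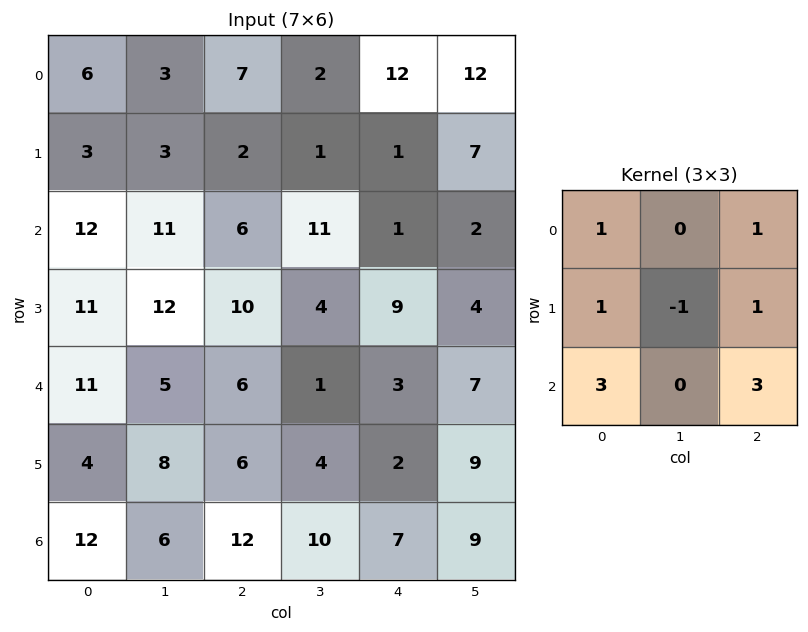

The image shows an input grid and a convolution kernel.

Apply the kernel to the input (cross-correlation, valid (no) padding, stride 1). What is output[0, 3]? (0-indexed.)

The receptive field on the input at this output position is [2 12 12 / 1 1 7 / 11 1 2]. Elementwise product with the kernel and sum: 2·1 + 12·1 + 1·1 + 1·-1 + 7·1 + 11·3 + 2·3.

60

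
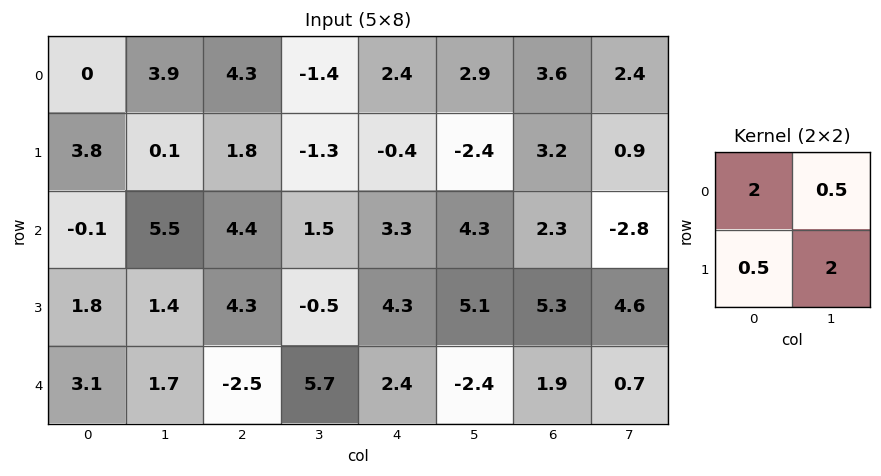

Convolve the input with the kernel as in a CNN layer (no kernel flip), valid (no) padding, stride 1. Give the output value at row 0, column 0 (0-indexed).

The receptive field on the input at this output position is [0 3.9 / 3.8 0.1]. Elementwise product with the kernel and sum: 0·2 + 3.9·0.5 + 3.8·0.5 + 0.1·2.

4.05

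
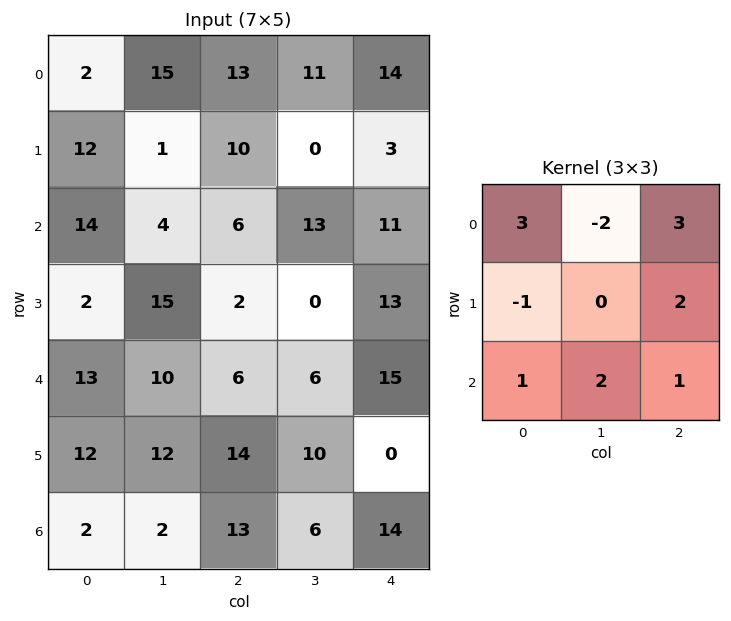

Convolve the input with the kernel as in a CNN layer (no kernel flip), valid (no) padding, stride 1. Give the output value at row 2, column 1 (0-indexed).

The receptive field on the input at this output position is [4 6 13 / 15 2 0 / 10 6 6]. Elementwise product with the kernel and sum: 4·3 + 6·-2 + 13·3 + 15·-1 + 0·2 + 10·1 + 6·2 + 6·1.

52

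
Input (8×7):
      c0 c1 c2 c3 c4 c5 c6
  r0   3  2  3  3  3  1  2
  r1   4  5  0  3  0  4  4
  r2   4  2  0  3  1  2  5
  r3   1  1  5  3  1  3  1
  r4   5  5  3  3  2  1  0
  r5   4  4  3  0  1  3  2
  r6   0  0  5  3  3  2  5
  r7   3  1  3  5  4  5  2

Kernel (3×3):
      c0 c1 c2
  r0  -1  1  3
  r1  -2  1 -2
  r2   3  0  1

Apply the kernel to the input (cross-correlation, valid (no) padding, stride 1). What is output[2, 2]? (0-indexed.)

The receptive field on the input at this output position is [0 3 1 / 5 3 1 / 3 3 2]. Elementwise product with the kernel and sum: 0·-1 + 3·1 + 1·3 + 5·-2 + 3·1 + 1·-2 + 3·3 + 2·1.

8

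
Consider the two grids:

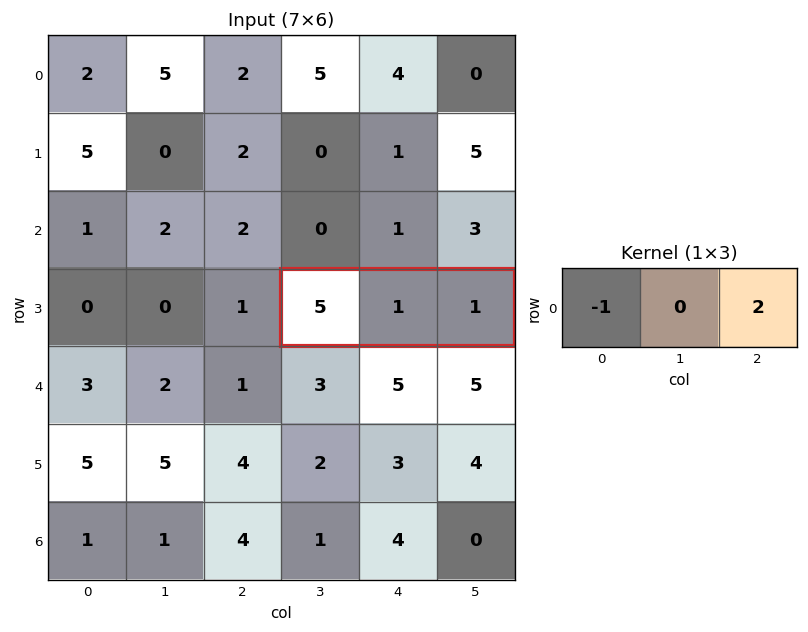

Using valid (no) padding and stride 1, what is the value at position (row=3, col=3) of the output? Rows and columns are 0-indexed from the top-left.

-3

The receptive field on the input at this output position is [5 1 1]. Elementwise product with the kernel and sum: 5·-1 + 1·2.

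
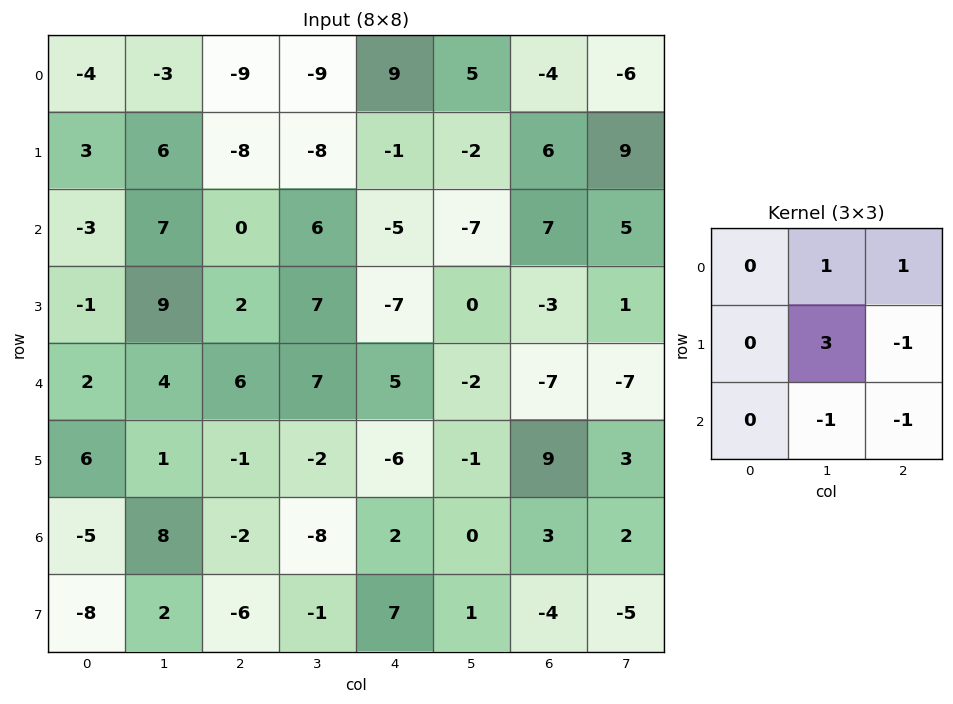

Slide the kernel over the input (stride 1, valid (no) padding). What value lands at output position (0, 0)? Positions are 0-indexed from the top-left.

The receptive field on the input at this output position is [-4 -3 -9 / 3 6 -8 / -3 7 0]. Elementwise product with the kernel and sum: -3·1 + -9·1 + 6·3 + -8·-1 + 7·-1 + 0·-1.

7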